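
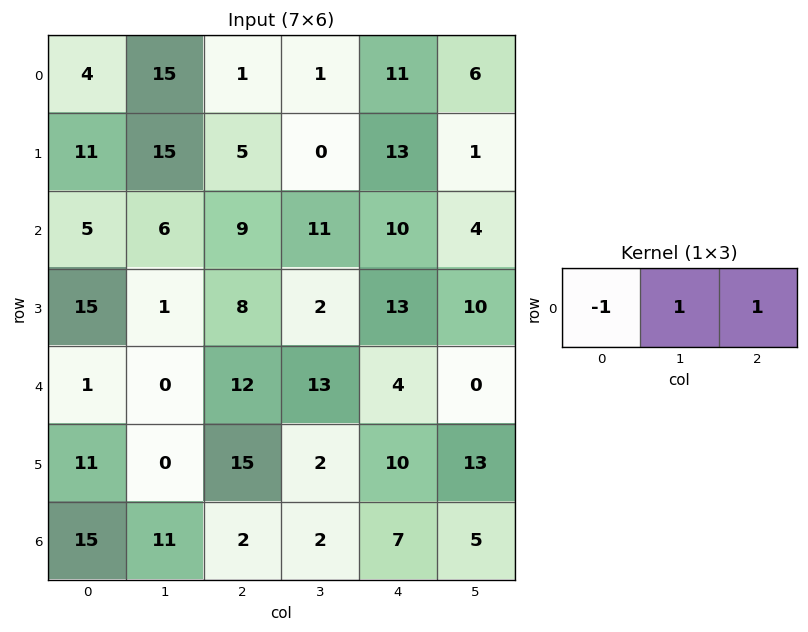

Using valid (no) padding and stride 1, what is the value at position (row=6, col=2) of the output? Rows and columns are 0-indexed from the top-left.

7

The receptive field on the input at this output position is [2 2 7]. Elementwise product with the kernel and sum: 2·-1 + 2·1 + 7·1.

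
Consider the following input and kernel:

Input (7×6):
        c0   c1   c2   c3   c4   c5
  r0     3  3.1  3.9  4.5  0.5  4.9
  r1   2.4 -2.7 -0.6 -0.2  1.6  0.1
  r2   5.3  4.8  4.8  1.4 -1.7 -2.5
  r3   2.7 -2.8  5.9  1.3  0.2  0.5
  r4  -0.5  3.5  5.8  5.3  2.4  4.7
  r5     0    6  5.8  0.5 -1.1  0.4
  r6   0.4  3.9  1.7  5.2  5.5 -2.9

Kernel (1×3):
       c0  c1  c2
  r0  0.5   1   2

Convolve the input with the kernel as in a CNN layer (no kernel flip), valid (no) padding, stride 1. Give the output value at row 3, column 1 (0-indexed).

The receptive field on the input at this output position is [-2.8 5.9 1.3]. Elementwise product with the kernel and sum: -2.8·0.5 + 5.9·1 + 1.3·2.

7.1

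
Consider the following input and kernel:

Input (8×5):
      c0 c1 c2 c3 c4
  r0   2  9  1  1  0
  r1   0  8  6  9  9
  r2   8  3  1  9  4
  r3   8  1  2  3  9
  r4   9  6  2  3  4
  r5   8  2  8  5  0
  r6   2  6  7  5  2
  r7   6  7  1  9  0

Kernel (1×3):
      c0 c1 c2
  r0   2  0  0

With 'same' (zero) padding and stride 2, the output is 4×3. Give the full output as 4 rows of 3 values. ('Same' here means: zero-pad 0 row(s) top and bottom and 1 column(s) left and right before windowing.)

0 18 2
0 6 18
0 12 6
0 12 10

Output[0,0]: The receptive field on the zero-padded input at this output position is [0 2 9]. Elementwise product with the kernel and sum: 0·2.
Output[0,1]: The receptive field on the zero-padded input at this output position is [9 1 1]. Elementwise product with the kernel and sum: 9·2.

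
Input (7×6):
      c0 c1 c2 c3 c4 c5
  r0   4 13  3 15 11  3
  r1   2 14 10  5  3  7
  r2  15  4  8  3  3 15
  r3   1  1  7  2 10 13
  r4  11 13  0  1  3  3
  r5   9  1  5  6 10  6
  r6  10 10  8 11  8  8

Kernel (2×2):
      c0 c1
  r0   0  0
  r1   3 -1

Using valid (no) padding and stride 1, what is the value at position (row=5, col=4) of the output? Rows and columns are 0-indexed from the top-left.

The receptive field on the input at this output position is [10 6 / 8 8]. Elementwise product with the kernel and sum: 8·3 + 8·-1.

16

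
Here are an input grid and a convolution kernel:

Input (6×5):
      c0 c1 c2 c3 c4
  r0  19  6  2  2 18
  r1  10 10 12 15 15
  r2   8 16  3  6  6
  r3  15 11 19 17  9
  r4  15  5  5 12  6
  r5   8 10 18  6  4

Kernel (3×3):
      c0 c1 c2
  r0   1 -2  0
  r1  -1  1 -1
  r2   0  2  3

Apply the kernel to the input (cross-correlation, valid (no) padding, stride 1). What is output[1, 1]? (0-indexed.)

56

The receptive field on the input at this output position is [10 12 15 / 16 3 6 / 11 19 17]. Elementwise product with the kernel and sum: 10·1 + 12·-2 + 16·-1 + 3·1 + 6·-1 + 19·2 + 17·3.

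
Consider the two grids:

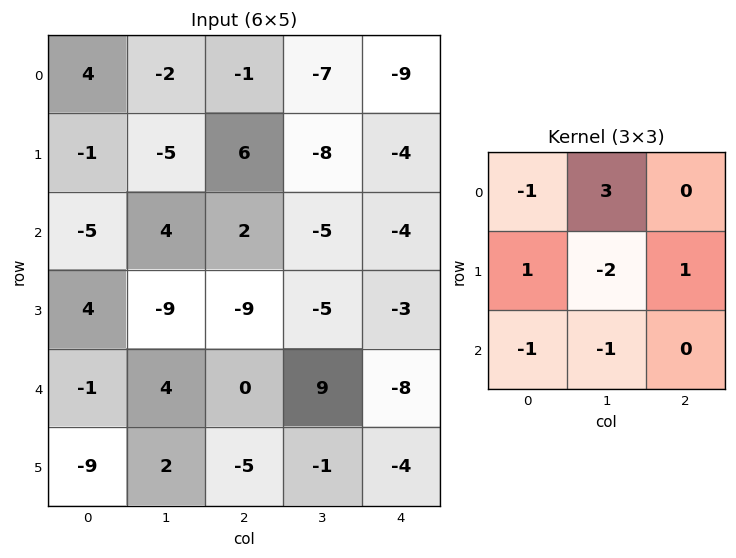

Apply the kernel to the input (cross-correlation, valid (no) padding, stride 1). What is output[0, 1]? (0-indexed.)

-32

The receptive field on the input at this output position is [-2 -1 -7 / -5 6 -8 / 4 2 -5]. Elementwise product with the kernel and sum: -2·-1 + -1·3 + -5·1 + 6·-2 + -8·1 + 4·-1 + 2·-1.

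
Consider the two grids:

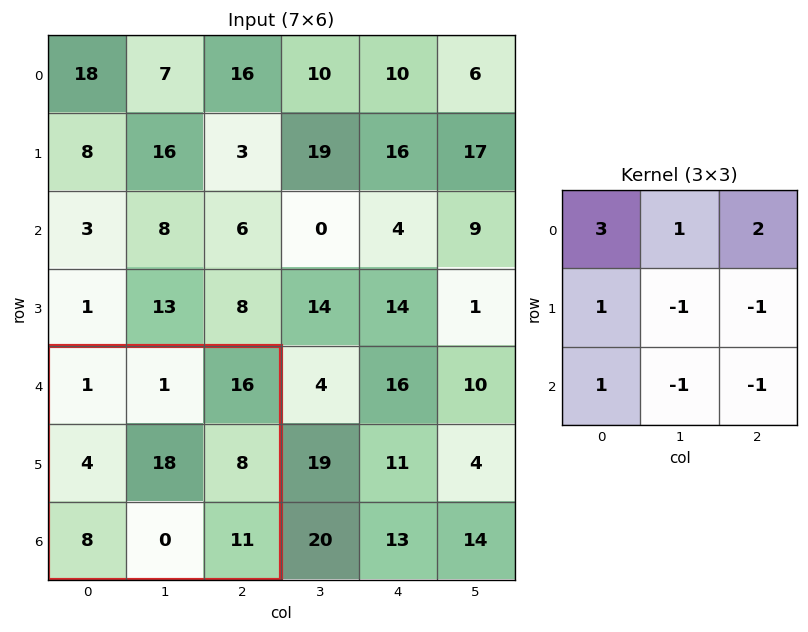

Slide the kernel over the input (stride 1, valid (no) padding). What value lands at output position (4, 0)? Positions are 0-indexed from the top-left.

11

The receptive field on the input at this output position is [1 1 16 / 4 18 8 / 8 0 11]. Elementwise product with the kernel and sum: 1·3 + 1·1 + 16·2 + 4·1 + 18·-1 + 8·-1 + 8·1 + 0·-1 + 11·-1.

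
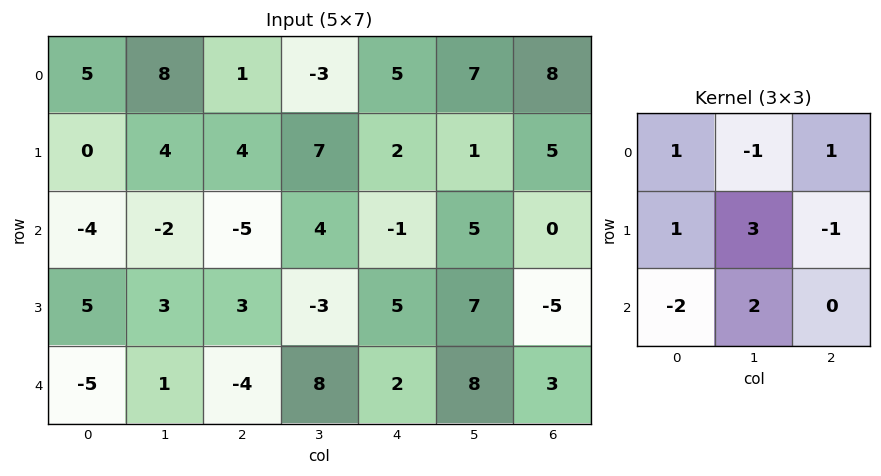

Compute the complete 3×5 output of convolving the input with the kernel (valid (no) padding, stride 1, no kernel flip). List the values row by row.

10 7 50 1 18
-9 -14 -5 18 24
16 12 3 3 37

Output[0,0]: The receptive field on the input at this output position is [5 8 1 / 0 4 4 / -4 -2 -5]. Elementwise product with the kernel and sum: 5·1 + 8·-1 + 1·1 + 0·1 + 4·3 + 4·-1 + -4·-2 + -2·2.
Output[0,1]: The receptive field on the input at this output position is [8 1 -3 / 4 4 7 / -2 -5 4]. Elementwise product with the kernel and sum: 8·1 + 1·-1 + -3·1 + 4·1 + 4·3 + 7·-1 + -2·-2 + -5·2.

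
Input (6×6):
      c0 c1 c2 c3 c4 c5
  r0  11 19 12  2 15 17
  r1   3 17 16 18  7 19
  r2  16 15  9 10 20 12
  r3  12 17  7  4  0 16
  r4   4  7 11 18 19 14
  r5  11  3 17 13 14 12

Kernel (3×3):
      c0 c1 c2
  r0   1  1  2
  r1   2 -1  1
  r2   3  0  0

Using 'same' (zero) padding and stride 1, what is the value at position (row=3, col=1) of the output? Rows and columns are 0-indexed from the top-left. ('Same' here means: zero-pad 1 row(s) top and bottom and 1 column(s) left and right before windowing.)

The receptive field on the zero-padded input at this output position is [16 15 9 / 12 17 7 / 4 7 11]. Elementwise product with the kernel and sum: 16·1 + 15·1 + 9·2 + 12·2 + 17·-1 + 7·1 + 4·3.

75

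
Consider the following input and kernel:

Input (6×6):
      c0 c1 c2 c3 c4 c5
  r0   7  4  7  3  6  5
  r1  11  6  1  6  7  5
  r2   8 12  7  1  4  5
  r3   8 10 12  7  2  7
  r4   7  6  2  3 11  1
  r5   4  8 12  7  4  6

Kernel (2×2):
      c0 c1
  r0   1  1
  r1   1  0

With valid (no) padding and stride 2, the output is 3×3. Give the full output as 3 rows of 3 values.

Output[0,0]: The receptive field on the input at this output position is [7 4 / 11 6]. Elementwise product with the kernel and sum: 7·1 + 4·1 + 11·1.

22 11 18
28 20 11
17 17 16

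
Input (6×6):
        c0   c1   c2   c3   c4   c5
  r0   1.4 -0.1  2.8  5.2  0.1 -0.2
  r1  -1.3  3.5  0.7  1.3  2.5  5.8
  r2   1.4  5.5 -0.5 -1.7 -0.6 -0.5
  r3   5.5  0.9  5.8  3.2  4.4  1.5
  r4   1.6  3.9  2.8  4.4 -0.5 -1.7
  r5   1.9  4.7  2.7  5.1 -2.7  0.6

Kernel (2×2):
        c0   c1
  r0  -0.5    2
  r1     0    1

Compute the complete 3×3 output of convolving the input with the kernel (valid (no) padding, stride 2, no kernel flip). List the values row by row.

Output[0,0]: The receptive field on the input at this output position is [1.4 -0.1 / -1.3 3.5]. Elementwise product with the kernel and sum: 1.4·-0.5 + -0.1·2 + 3.5·1.
Output[0,1]: The receptive field on the input at this output position is [2.8 5.2 / 0.7 1.3]. Elementwise product with the kernel and sum: 2.8·-0.5 + 5.2·2 + 1.3·1.

2.6 10.3 5.35
11.2 0.05 0.8
11.7 12.5 -2.55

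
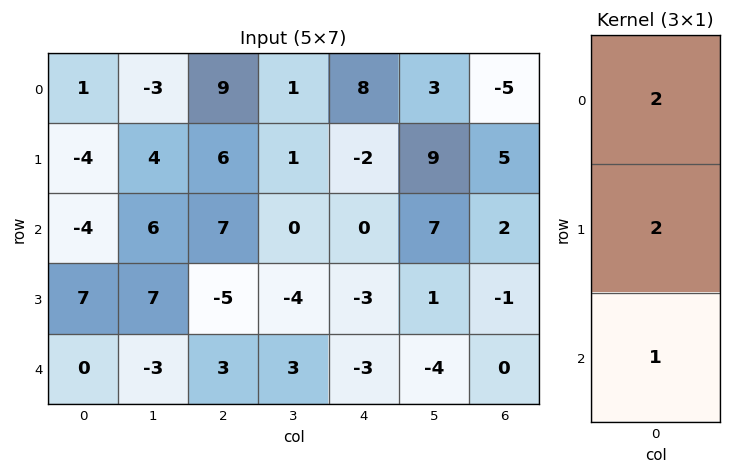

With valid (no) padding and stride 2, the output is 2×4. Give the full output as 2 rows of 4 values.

-10 37 12 2
6 7 -9 2

Output[0,0]: The receptive field on the input at this output position is [1 / -4 / -4]. Elementwise product with the kernel and sum: 1·2 + -4·2 + -4·1.
Output[0,1]: The receptive field on the input at this output position is [9 / 6 / 7]. Elementwise product with the kernel and sum: 9·2 + 6·2 + 7·1.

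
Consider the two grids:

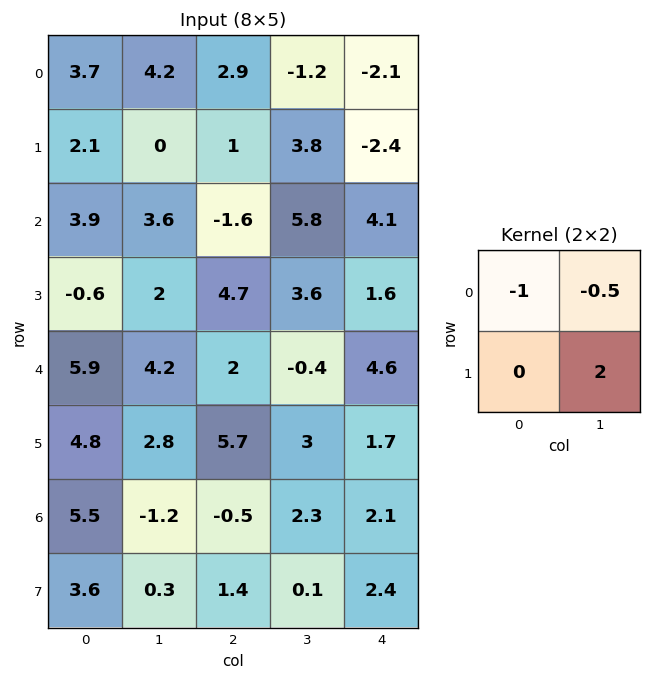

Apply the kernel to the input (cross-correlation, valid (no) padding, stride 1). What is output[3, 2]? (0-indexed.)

-7.3

The receptive field on the input at this output position is [4.7 3.6 / 2 -0.4]. Elementwise product with the kernel and sum: 4.7·-1 + 3.6·-0.5 + -0.4·2.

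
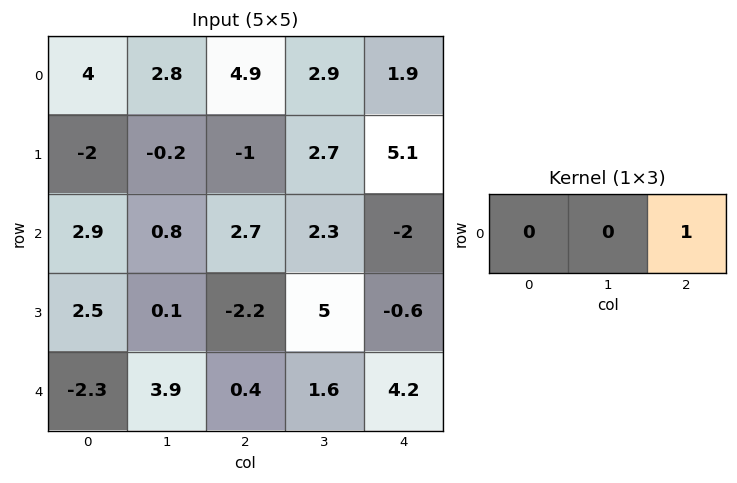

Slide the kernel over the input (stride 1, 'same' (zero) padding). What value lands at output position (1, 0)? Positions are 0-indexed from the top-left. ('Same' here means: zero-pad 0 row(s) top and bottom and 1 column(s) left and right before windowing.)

-0.2

The receptive field on the zero-padded input at this output position is [0 -2 -0.2]. Elementwise product with the kernel and sum: -0.2·1.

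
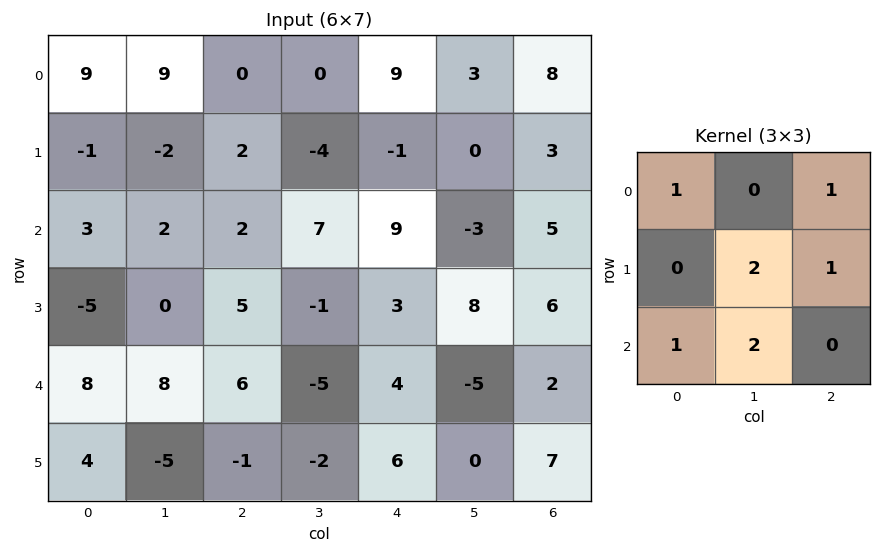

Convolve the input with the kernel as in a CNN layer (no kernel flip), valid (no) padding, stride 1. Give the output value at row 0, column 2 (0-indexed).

The receptive field on the input at this output position is [0 0 9 / 2 -4 -1 / 2 7 9]. Elementwise product with the kernel and sum: 0·1 + 9·1 + -4·2 + -1·1 + 2·1 + 7·2.

16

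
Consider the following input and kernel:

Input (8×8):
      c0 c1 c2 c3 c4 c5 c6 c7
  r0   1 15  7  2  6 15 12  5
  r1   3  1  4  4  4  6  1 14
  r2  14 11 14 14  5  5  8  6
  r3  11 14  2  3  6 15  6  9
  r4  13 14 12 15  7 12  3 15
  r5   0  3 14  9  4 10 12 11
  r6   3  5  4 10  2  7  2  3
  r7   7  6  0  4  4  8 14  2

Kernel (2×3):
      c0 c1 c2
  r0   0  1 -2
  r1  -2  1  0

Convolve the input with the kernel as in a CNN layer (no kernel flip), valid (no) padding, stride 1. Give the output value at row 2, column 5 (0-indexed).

-28

The receptive field on the input at this output position is [5 8 6 / 15 6 9]. Elementwise product with the kernel and sum: 8·1 + 6·-2 + 15·-2 + 6·1.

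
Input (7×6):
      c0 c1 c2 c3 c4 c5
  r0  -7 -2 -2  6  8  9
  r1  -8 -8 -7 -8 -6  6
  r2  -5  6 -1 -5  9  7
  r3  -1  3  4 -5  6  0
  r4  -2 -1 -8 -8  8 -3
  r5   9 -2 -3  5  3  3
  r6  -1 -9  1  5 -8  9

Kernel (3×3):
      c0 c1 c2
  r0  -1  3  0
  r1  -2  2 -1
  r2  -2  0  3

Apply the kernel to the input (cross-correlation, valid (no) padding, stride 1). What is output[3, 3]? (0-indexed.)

The receptive field on the input at this output position is [-5 6 0 / -8 8 -3 / 5 3 3]. Elementwise product with the kernel and sum: -5·-1 + 6·3 + -8·-2 + 8·2 + -3·-1 + 5·-2 + 3·3.

57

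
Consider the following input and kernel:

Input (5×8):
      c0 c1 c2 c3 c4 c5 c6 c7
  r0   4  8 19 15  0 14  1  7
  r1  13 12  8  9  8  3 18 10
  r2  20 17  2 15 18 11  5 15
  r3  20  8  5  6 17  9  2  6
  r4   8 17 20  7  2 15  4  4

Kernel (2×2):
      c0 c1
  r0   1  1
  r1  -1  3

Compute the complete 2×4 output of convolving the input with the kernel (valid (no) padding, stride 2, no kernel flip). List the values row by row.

Output[0,0]: The receptive field on the input at this output position is [4 8 / 13 12]. Elementwise product with the kernel and sum: 4·1 + 8·1 + 13·-1 + 12·3.
Output[0,1]: The receptive field on the input at this output position is [19 15 / 8 9]. Elementwise product with the kernel and sum: 19·1 + 15·1 + 8·-1 + 9·3.

35 53 15 20
41 30 39 36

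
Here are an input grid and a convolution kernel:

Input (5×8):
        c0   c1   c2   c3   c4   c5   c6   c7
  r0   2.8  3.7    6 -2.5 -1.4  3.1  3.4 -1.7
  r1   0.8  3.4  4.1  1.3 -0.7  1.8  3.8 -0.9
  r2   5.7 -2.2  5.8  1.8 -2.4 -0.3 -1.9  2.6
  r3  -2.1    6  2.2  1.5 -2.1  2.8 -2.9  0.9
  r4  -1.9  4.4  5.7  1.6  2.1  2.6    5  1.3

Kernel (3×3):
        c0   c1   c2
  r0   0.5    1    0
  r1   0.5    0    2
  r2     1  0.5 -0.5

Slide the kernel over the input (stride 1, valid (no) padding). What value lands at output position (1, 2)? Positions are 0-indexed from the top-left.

5.45

The receptive field on the input at this output position is [4.1 1.3 -0.7 / 5.8 1.8 -2.4 / 2.2 1.5 -2.1]. Elementwise product with the kernel and sum: 4.1·0.5 + 1.3·1 + 5.8·0.5 + -2.4·2 + 2.2·1 + 1.5·0.5 + -2.1·-0.5.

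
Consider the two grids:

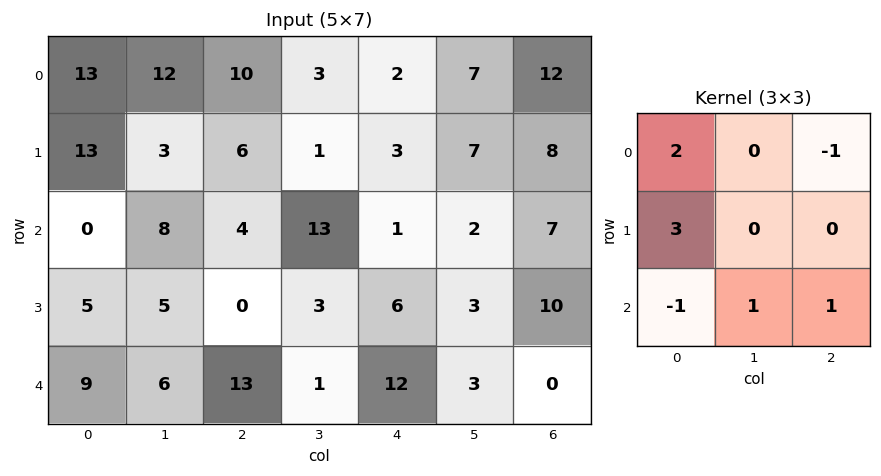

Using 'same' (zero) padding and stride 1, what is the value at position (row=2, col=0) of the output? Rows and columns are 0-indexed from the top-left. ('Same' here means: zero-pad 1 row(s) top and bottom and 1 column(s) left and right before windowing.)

7

The receptive field on the zero-padded input at this output position is [0 13 3 / 0 0 8 / 0 5 5]. Elementwise product with the kernel and sum: 0·2 + 3·-1 + 0·3 + 0·-1 + 5·1 + 5·1.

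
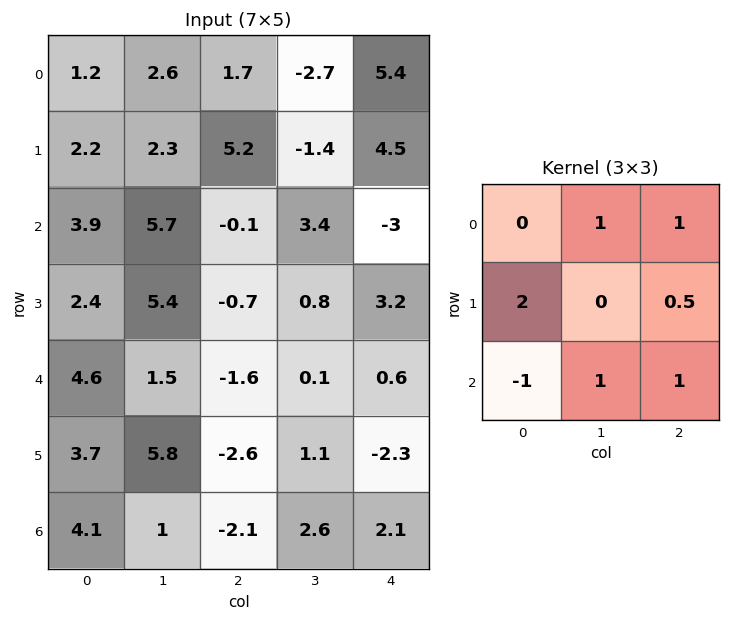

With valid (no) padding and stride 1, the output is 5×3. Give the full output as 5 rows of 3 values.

13 0.5 15.85
17.55 11.6 6.1
5.35 11.5 2.9
12.6 -4.15 2.5
0.8 10.15 1.15

Output[0,0]: The receptive field on the input at this output position is [1.2 2.6 1.7 / 2.2 2.3 5.2 / 3.9 5.7 -0.1]. Elementwise product with the kernel and sum: 2.6·1 + 1.7·1 + 2.2·2 + 5.2·0.5 + 3.9·-1 + 5.7·1 + -0.1·1.
Output[0,1]: The receptive field on the input at this output position is [2.6 1.7 -2.7 / 2.3 5.2 -1.4 / 5.7 -0.1 3.4]. Elementwise product with the kernel and sum: 1.7·1 + -2.7·1 + 2.3·2 + -1.4·0.5 + 5.7·-1 + -0.1·1 + 3.4·1.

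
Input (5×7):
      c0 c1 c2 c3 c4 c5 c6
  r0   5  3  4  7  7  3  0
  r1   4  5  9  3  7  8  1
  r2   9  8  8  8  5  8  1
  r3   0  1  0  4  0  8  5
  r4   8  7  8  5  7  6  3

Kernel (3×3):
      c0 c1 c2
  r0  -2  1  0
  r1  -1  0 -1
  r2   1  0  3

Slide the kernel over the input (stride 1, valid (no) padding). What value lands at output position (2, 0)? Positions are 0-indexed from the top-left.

The receptive field on the input at this output position is [9 8 8 / 0 1 0 / 8 7 8]. Elementwise product with the kernel and sum: 9·-2 + 8·1 + 0·-1 + 0·-1 + 8·1 + 8·3.

22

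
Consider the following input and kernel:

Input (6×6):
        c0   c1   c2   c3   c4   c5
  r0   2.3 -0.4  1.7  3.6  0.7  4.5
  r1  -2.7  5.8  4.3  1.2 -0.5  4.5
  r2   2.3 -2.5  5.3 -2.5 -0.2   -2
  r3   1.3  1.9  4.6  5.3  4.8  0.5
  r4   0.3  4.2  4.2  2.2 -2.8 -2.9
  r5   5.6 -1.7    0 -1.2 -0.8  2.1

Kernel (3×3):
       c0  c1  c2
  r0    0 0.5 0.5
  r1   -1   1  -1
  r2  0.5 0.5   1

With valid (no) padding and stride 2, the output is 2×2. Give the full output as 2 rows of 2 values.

10.05 0.75
3.85 -5.05

Output[0,0]: The receptive field on the input at this output position is [2.3 -0.4 1.7 / -2.7 5.8 4.3 / 2.3 -2.5 5.3]. Elementwise product with the kernel and sum: -0.4·0.5 + 1.7·0.5 + -2.7·-1 + 5.8·1 + 4.3·-1 + 2.3·0.5 + -2.5·0.5 + 5.3·1.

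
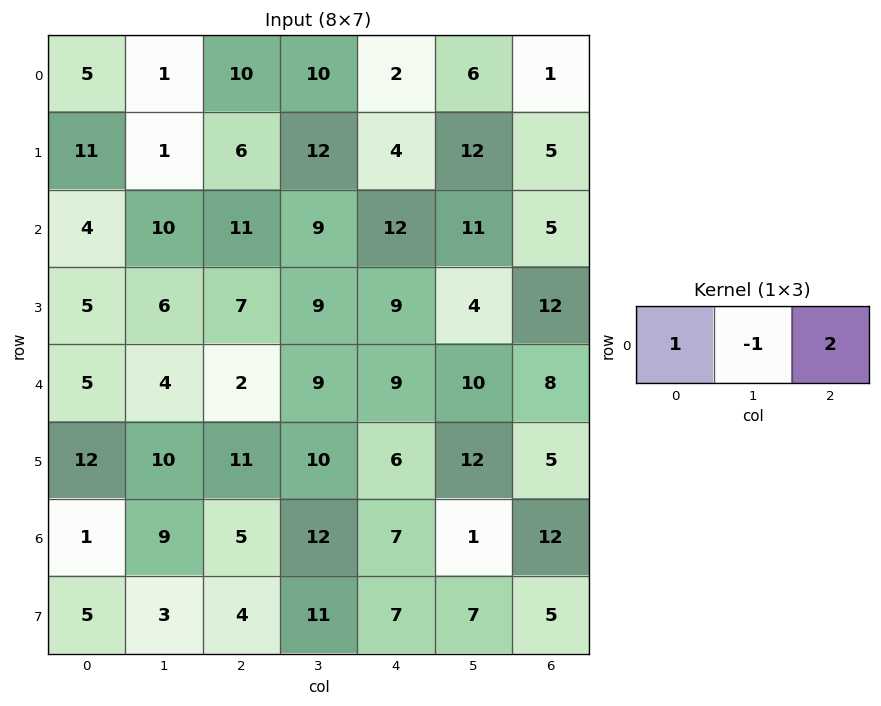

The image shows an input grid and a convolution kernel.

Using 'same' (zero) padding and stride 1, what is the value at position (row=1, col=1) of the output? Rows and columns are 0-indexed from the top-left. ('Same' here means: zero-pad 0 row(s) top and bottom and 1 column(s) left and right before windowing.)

The receptive field on the zero-padded input at this output position is [11 1 6]. Elementwise product with the kernel and sum: 11·1 + 1·-1 + 6·2.

22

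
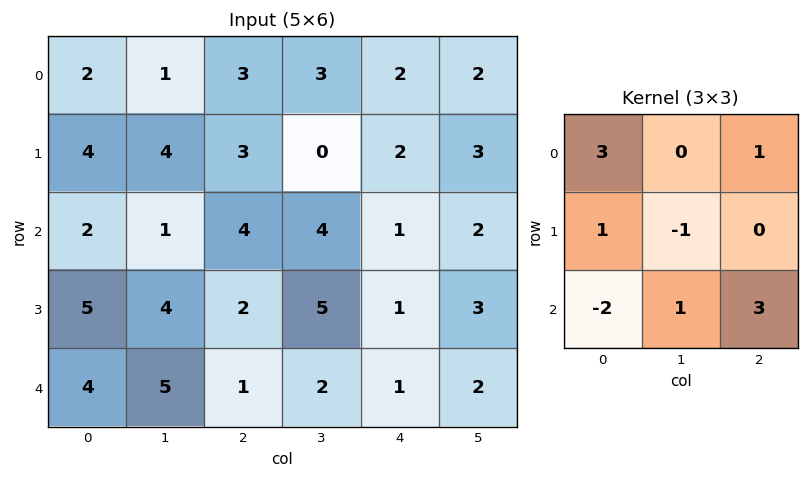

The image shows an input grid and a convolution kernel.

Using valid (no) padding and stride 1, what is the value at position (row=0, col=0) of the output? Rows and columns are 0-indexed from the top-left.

18

The receptive field on the input at this output position is [2 1 3 / 4 4 3 / 2 1 4]. Elementwise product with the kernel and sum: 2·3 + 3·1 + 4·1 + 4·-1 + 2·-2 + 1·1 + 4·3.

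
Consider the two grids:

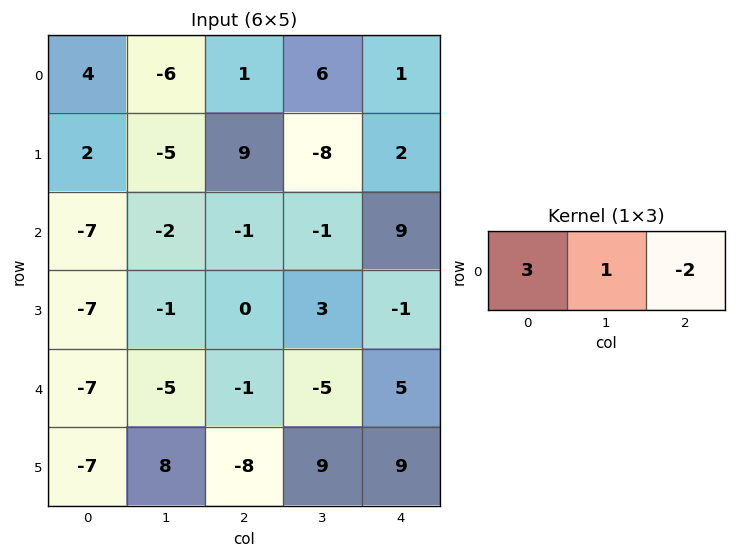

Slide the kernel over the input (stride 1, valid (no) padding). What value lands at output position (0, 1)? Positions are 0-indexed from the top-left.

The receptive field on the input at this output position is [-6 1 6]. Elementwise product with the kernel and sum: -6·3 + 1·1 + 6·-2.

-29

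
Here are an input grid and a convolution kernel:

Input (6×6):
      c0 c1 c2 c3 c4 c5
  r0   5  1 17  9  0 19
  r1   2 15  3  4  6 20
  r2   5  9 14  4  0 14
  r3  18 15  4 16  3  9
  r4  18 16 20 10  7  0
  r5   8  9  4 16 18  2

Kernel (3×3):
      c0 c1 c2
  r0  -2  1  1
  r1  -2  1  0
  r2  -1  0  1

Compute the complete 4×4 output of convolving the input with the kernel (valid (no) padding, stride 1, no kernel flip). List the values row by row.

Output[0,0]: The receptive field on the input at this output position is [5 1 17 / 2 15 3 / 5 9 14]. Elementwise product with the kernel and sum: 5·-2 + 1·1 + 17·1 + 2·-2 + 15·1 + 5·-1 + 14·1.

28 -8 -41 9
-1 -26 -21 3
-6 -32 -29 -33
-41 -15 -5 -47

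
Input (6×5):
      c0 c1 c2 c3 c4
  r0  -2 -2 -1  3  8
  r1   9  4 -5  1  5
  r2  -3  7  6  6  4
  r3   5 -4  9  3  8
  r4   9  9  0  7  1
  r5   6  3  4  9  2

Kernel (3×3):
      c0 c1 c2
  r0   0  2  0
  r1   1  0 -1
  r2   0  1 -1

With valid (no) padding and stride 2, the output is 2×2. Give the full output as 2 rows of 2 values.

Output[0,0]: The receptive field on the input at this output position is [-2 -2 -1 / 9 4 -5 / -3 7 6]. Elementwise product with the kernel and sum: -2·2 + 9·1 + -5·-1 + 7·1 + 6·-1.

11 -2
19 19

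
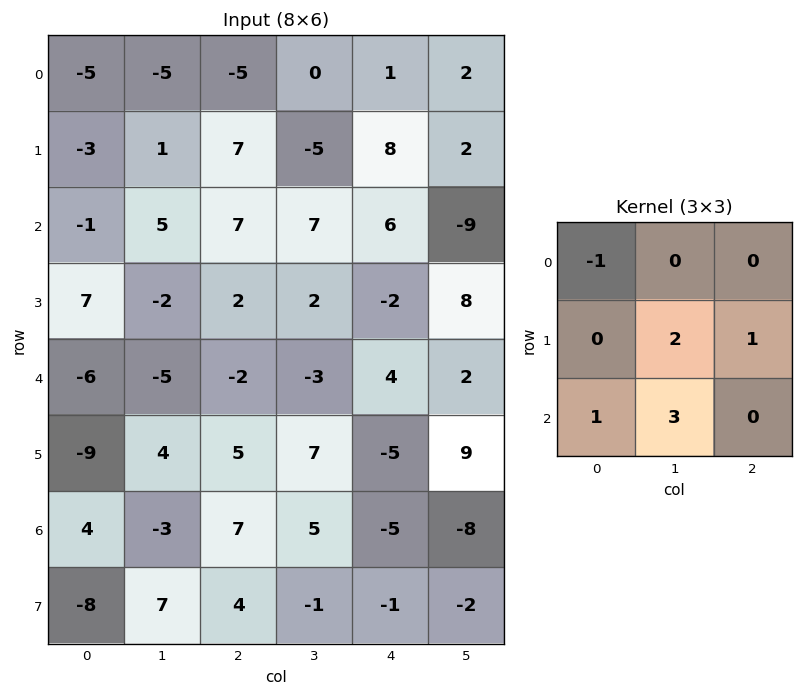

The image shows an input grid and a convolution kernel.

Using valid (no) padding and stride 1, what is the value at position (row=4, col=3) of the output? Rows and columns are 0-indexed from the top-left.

-8

The receptive field on the input at this output position is [-3 4 2 / 7 -5 9 / 5 -5 -8]. Elementwise product with the kernel and sum: -3·-1 + -5·2 + 9·1 + 5·1 + -5·3.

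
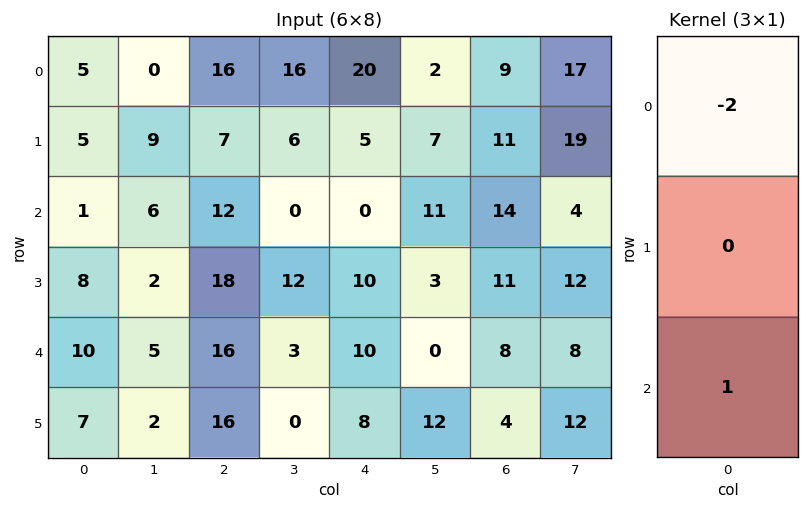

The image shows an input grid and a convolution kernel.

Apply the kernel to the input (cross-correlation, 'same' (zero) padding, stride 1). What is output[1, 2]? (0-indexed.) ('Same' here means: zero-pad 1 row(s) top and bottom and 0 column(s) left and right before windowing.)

-20

The receptive field on the zero-padded input at this output position is [16 / 7 / 12]. Elementwise product with the kernel and sum: 16·-2 + 12·1.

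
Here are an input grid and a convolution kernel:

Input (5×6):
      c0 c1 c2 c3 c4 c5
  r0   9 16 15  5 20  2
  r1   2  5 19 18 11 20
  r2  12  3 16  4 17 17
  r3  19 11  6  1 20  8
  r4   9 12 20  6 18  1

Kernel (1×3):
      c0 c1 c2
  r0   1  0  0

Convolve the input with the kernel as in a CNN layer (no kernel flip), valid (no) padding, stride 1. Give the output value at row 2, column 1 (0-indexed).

The receptive field on the input at this output position is [3 16 4]. Elementwise product with the kernel and sum: 3·1.

3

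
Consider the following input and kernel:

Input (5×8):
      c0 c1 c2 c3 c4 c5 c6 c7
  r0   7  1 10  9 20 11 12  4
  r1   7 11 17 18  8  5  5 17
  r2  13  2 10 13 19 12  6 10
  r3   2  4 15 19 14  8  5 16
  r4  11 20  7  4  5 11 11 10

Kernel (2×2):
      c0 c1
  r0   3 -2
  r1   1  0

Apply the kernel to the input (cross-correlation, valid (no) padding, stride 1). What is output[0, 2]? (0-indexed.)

The receptive field on the input at this output position is [10 9 / 17 18]. Elementwise product with the kernel and sum: 10·3 + 9·-2 + 17·1.

29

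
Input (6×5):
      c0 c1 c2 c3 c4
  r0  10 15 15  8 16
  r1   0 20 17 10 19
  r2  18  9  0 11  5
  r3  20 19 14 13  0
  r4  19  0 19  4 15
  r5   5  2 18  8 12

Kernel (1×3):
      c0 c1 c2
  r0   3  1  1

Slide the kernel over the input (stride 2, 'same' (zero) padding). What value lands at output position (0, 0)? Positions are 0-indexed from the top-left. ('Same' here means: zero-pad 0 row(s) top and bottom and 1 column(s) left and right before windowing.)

25

The receptive field on the zero-padded input at this output position is [0 10 15]. Elementwise product with the kernel and sum: 0·3 + 10·1 + 15·1.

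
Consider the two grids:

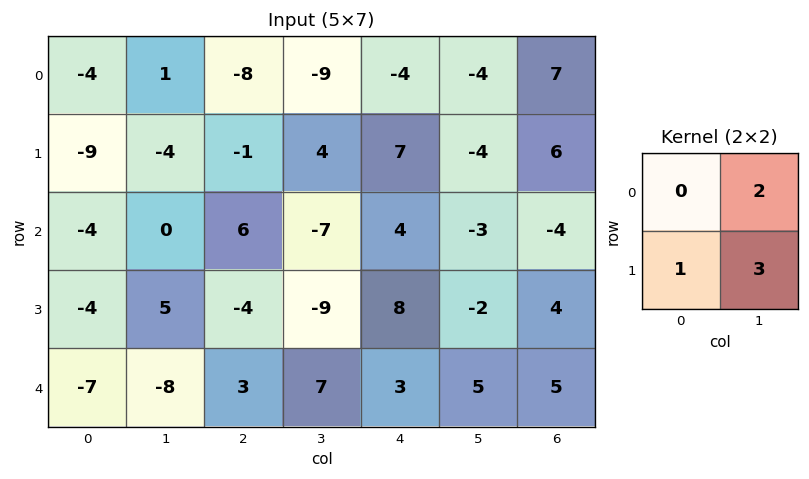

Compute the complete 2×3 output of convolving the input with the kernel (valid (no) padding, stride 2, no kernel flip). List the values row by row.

-19 -7 -13
11 -45 -4

Output[0,0]: The receptive field on the input at this output position is [-4 1 / -9 -4]. Elementwise product with the kernel and sum: 1·2 + -9·1 + -4·3.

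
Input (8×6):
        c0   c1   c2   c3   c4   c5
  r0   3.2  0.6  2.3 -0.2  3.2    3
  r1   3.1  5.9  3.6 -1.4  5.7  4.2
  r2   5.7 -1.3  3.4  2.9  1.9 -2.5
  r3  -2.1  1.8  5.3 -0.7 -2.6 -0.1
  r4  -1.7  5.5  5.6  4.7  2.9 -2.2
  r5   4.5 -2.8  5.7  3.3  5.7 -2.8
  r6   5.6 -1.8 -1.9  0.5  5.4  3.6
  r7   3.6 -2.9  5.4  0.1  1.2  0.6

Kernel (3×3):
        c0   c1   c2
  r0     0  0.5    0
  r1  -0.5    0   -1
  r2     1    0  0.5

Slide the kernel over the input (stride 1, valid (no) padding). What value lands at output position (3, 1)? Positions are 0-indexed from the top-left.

-5.95

The receptive field on the input at this output position is [1.8 5.3 -0.7 / 5.5 5.6 4.7 / -2.8 5.7 3.3]. Elementwise product with the kernel and sum: 5.3·0.5 + 5.5·-0.5 + 4.7·-1 + -2.8·1 + 3.3·0.5.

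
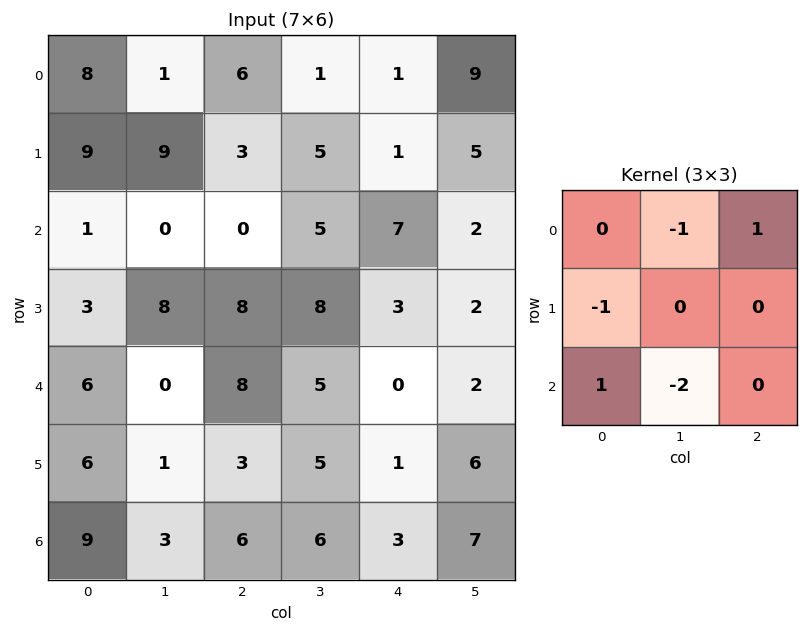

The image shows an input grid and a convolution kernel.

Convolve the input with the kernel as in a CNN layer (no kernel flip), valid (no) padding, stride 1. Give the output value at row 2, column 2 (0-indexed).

-8

The receptive field on the input at this output position is [0 5 7 / 8 8 3 / 8 5 0]. Elementwise product with the kernel and sum: 5·-1 + 7·1 + 8·-1 + 8·1 + 5·-2.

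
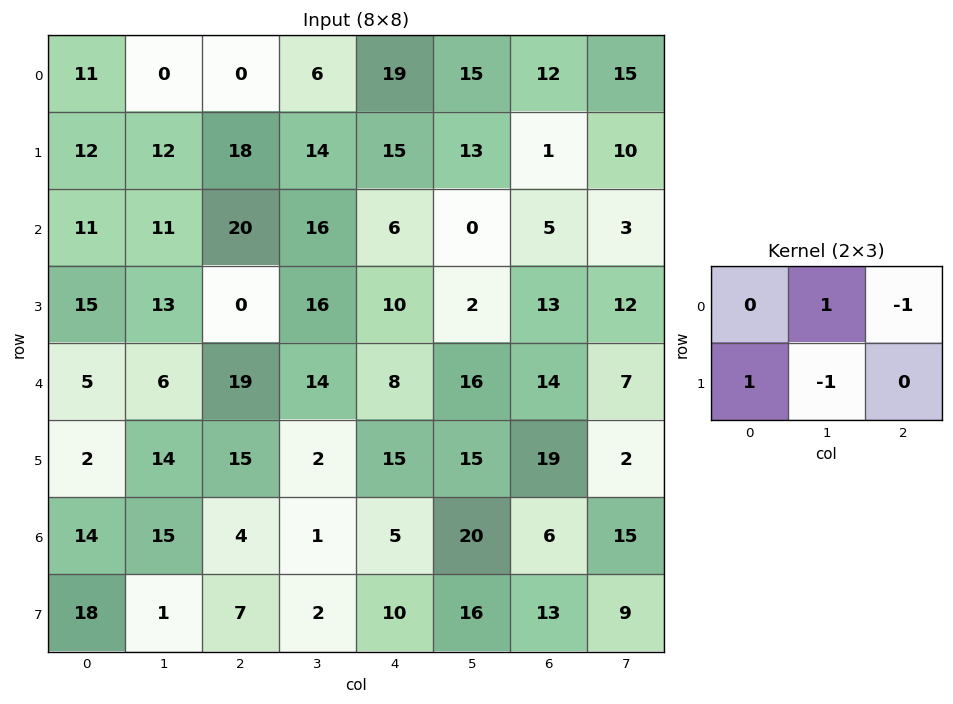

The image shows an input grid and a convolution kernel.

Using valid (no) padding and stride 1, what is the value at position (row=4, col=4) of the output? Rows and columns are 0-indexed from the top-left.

2

The receptive field on the input at this output position is [8 16 14 / 15 15 19]. Elementwise product with the kernel and sum: 16·1 + 14·-1 + 15·1 + 15·-1.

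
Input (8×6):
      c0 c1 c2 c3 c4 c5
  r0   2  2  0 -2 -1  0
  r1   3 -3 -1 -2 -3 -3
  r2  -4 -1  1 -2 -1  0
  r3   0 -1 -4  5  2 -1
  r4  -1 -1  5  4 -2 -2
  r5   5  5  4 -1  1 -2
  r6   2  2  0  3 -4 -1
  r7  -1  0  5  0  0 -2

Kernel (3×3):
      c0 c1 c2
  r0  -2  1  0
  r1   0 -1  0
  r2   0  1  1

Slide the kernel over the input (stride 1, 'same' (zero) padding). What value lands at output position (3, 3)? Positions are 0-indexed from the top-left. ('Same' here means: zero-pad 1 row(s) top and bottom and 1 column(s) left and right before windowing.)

The receptive field on the zero-padded input at this output position is [1 -2 -1 / -4 5 2 / 5 4 -2]. Elementwise product with the kernel and sum: 1·-2 + -2·1 + 5·-1 + 4·1 + -2·1.

-7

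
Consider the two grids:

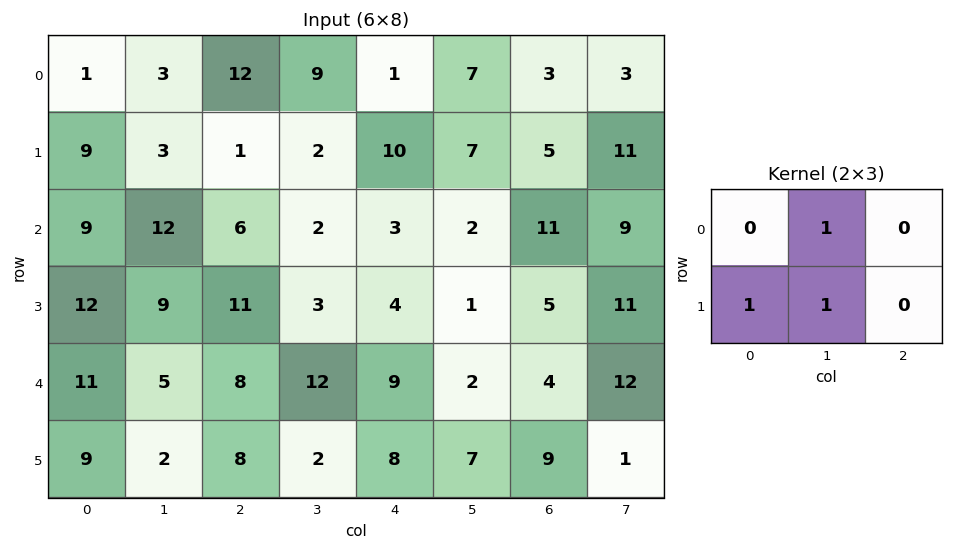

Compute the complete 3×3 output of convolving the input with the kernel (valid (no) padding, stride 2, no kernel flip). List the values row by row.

15 12 24
33 16 7
16 22 17

Output[0,0]: The receptive field on the input at this output position is [1 3 12 / 9 3 1]. Elementwise product with the kernel and sum: 3·1 + 9·1 + 3·1.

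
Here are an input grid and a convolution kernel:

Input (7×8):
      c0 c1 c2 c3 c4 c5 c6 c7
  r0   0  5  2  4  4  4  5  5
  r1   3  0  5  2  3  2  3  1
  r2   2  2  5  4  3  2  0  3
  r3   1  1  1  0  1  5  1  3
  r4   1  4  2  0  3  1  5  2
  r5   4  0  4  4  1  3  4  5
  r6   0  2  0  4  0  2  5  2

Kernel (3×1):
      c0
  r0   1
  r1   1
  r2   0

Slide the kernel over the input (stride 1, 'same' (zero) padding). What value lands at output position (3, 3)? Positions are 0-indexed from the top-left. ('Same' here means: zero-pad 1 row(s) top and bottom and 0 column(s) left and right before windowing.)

The receptive field on the zero-padded input at this output position is [4 / 0 / 0]. Elementwise product with the kernel and sum: 4·1 + 0·1.

4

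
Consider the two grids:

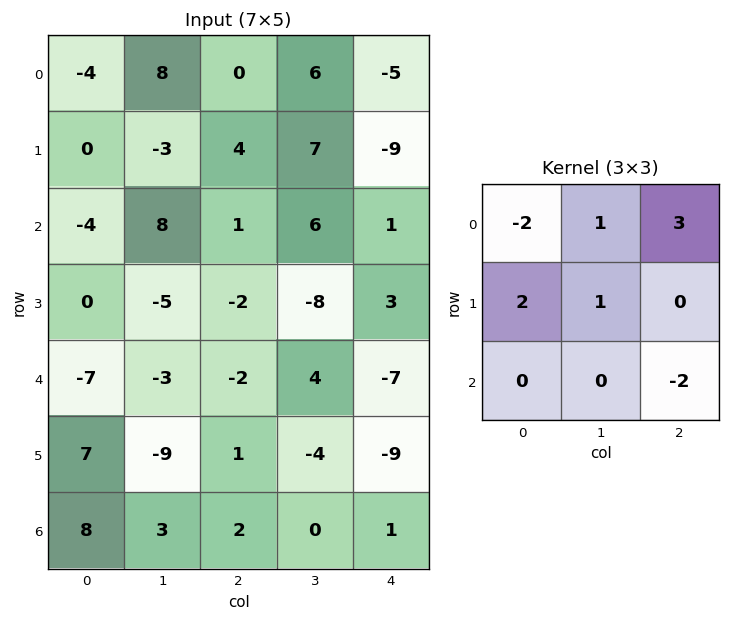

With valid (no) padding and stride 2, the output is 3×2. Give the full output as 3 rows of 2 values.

11 4
18 9
6 -17

Output[0,0]: The receptive field on the input at this output position is [-4 8 0 / 0 -3 4 / -4 8 1]. Elementwise product with the kernel and sum: -4·-2 + 8·1 + 0·3 + 0·2 + -3·1 + 1·-2.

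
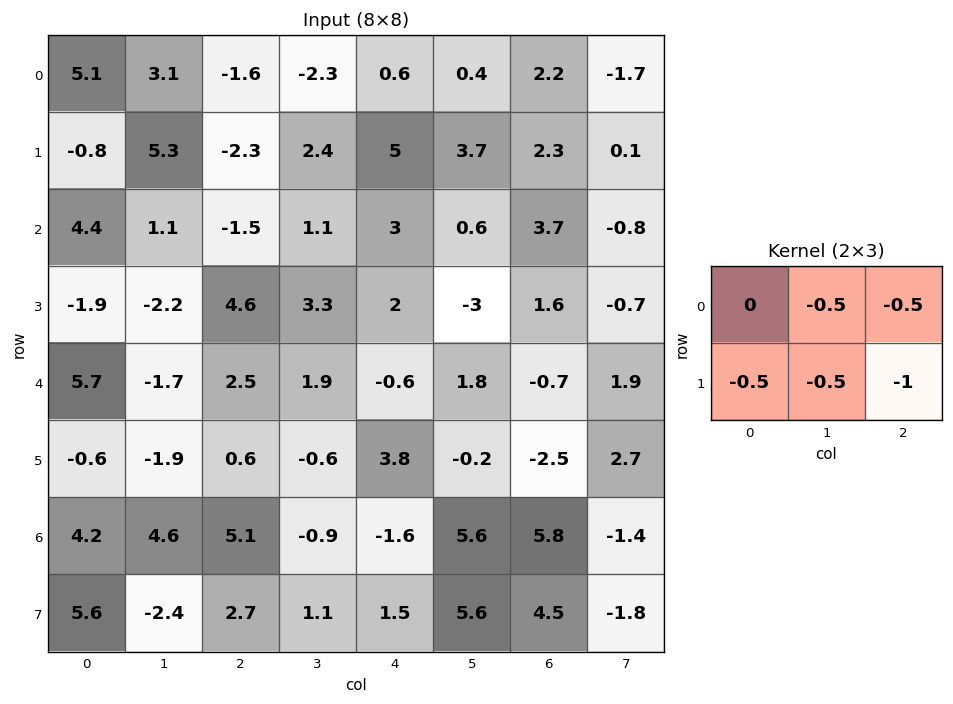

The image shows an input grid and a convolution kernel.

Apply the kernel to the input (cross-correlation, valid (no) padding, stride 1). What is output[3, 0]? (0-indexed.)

The receptive field on the input at this output position is [-1.9 -2.2 4.6 / 5.7 -1.7 2.5]. Elementwise product with the kernel and sum: -2.2·-0.5 + 4.6·-0.5 + 5.7·-0.5 + -1.7·-0.5 + 2.5·-1.

-5.7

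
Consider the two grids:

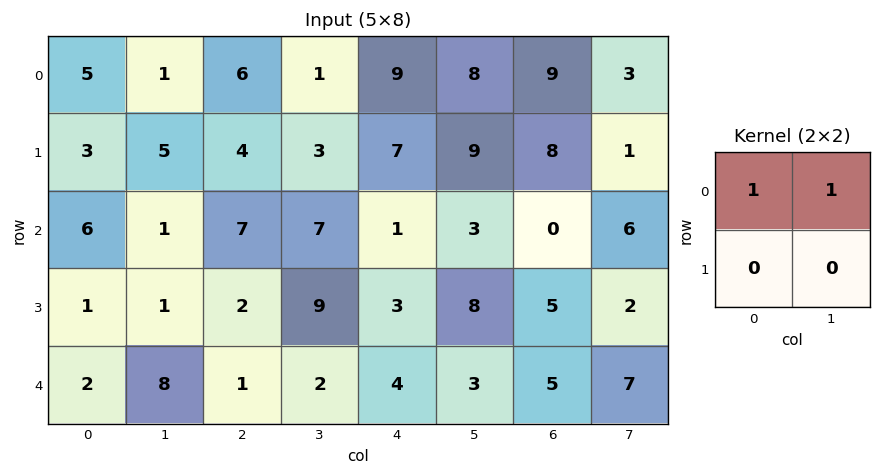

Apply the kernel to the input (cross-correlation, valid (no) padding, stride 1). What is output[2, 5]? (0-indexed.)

The receptive field on the input at this output position is [3 0 / 8 5]. Elementwise product with the kernel and sum: 3·1 + 0·1.

3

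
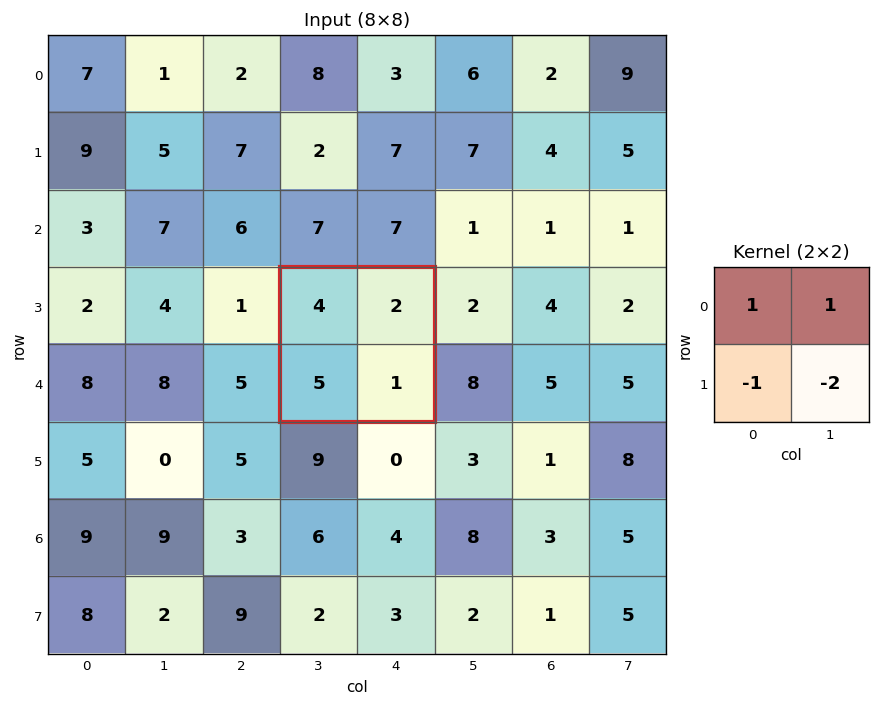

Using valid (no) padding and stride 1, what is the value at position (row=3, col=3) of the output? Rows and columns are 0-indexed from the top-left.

-1

The receptive field on the input at this output position is [4 2 / 5 1]. Elementwise product with the kernel and sum: 4·1 + 2·1 + 5·-1 + 1·-2.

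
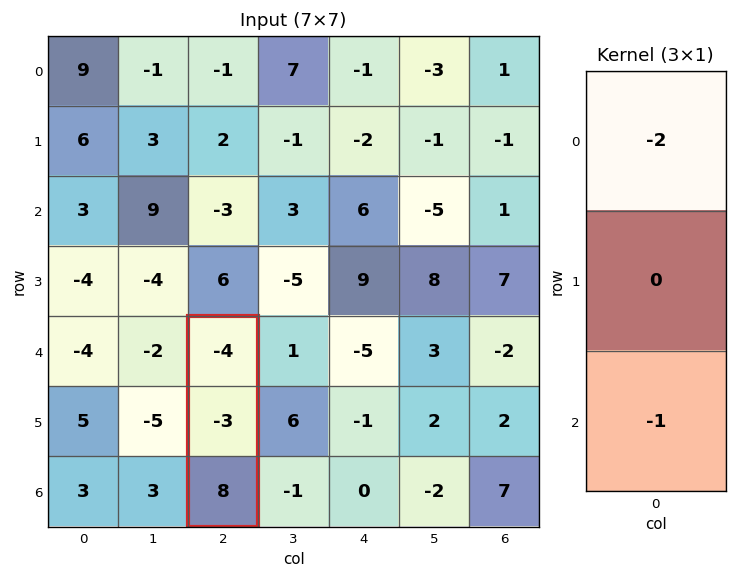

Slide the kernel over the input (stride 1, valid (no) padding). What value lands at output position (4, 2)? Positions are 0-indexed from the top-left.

0

The receptive field on the input at this output position is [-4 / -3 / 8]. Elementwise product with the kernel and sum: -4·-2 + 8·-1.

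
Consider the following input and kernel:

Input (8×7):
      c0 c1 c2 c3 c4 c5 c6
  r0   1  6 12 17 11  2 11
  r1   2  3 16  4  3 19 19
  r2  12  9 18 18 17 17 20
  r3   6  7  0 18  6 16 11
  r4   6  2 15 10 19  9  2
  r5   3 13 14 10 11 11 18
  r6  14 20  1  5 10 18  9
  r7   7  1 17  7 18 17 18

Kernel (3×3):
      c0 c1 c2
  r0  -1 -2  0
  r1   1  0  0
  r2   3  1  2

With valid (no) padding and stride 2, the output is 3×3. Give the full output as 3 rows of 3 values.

Output[0,0]: The receptive field on the input at this output position is [1 6 12 / 2 3 16 / 12 9 18]. Elementwise product with the kernel and sum: 1·-1 + 6·-2 + 2·1 + 12·3 + 9·1 + 18·2.
Output[0,1]: The receptive field on the input at this output position is [12 17 11 / 16 4 3 / 18 18 17]. Elementwise product with the kernel and sum: 12·-1 + 17·-2 + 16·1 + 18·3 + 18·1 + 17·2.

70 76 96
26 39 25
57 7 40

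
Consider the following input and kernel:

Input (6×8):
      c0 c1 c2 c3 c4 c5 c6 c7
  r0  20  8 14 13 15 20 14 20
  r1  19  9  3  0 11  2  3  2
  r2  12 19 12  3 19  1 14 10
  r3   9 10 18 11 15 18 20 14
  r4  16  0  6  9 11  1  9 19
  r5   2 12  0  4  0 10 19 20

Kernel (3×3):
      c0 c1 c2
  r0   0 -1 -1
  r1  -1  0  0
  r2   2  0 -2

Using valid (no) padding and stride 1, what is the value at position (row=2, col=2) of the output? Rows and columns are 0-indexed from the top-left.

The receptive field on the input at this output position is [12 3 19 / 18 11 15 / 6 9 11]. Elementwise product with the kernel and sum: 3·-1 + 19·-1 + 18·-1 + 6·2 + 11·-2.

-50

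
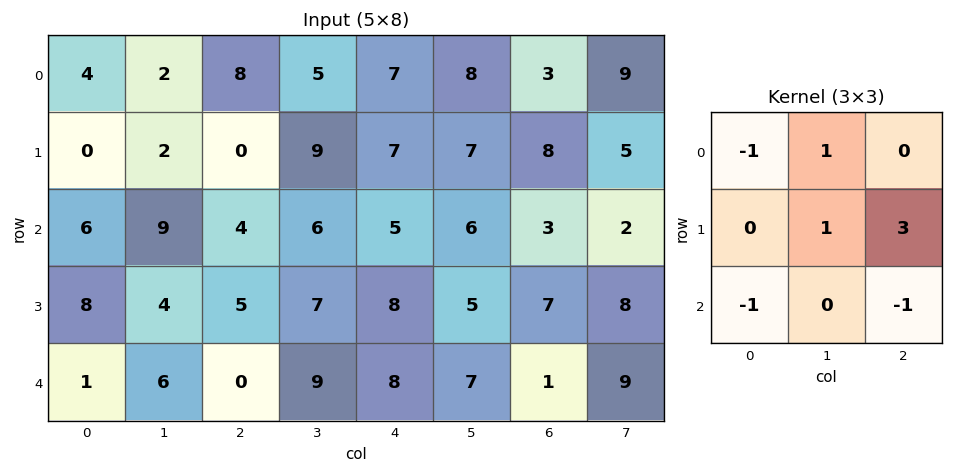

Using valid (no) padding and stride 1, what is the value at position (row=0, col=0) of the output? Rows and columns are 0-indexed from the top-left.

The receptive field on the input at this output position is [4 2 8 / 0 2 0 / 6 9 4]. Elementwise product with the kernel and sum: 4·-1 + 2·1 + 2·1 + 0·3 + 6·-1 + 4·-1.

-10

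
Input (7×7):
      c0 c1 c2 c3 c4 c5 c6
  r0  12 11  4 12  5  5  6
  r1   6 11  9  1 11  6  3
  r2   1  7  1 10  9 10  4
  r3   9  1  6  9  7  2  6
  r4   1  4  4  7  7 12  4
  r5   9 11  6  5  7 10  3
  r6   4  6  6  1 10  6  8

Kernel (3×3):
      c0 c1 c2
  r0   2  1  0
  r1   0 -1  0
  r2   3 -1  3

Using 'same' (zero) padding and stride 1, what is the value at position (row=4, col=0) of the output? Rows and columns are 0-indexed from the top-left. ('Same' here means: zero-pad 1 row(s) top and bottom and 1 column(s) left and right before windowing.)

32

The receptive field on the zero-padded input at this output position is [0 9 1 / 0 1 4 / 0 9 11]. Elementwise product with the kernel and sum: 0·2 + 9·1 + 1·-1 + 0·3 + 9·-1 + 11·3.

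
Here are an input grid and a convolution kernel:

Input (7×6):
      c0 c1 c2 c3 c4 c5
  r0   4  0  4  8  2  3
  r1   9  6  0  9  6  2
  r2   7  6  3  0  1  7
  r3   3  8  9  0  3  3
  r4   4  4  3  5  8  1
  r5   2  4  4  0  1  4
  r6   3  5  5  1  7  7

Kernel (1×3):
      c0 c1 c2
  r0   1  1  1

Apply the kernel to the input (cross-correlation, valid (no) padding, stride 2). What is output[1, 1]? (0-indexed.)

The receptive field on the input at this output position is [3 0 1]. Elementwise product with the kernel and sum: 3·1 + 0·1 + 1·1.

4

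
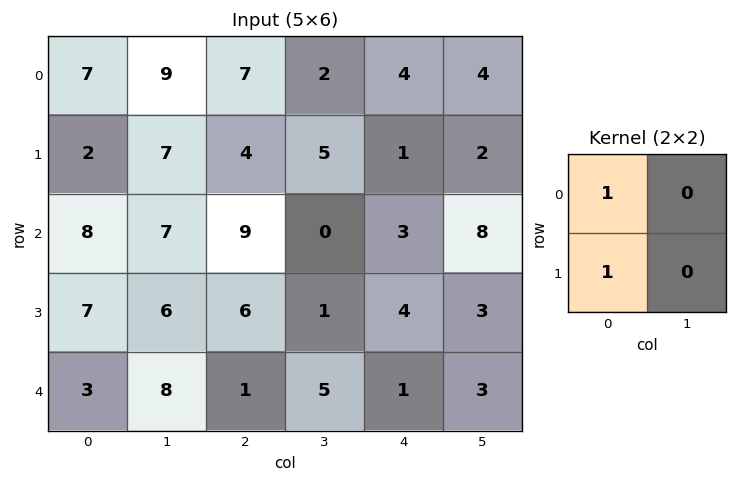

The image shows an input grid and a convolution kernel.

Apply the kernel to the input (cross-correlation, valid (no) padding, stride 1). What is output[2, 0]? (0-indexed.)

The receptive field on the input at this output position is [8 7 / 7 6]. Elementwise product with the kernel and sum: 8·1 + 7·1.

15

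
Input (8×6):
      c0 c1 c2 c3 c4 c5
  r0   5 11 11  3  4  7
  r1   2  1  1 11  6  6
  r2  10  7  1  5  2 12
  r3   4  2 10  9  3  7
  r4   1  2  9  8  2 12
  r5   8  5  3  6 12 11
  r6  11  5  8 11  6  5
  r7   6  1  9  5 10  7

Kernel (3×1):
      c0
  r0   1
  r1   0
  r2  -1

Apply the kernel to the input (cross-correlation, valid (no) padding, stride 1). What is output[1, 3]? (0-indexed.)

The receptive field on the input at this output position is [11 / 5 / 9]. Elementwise product with the kernel and sum: 11·1 + 9·-1.

2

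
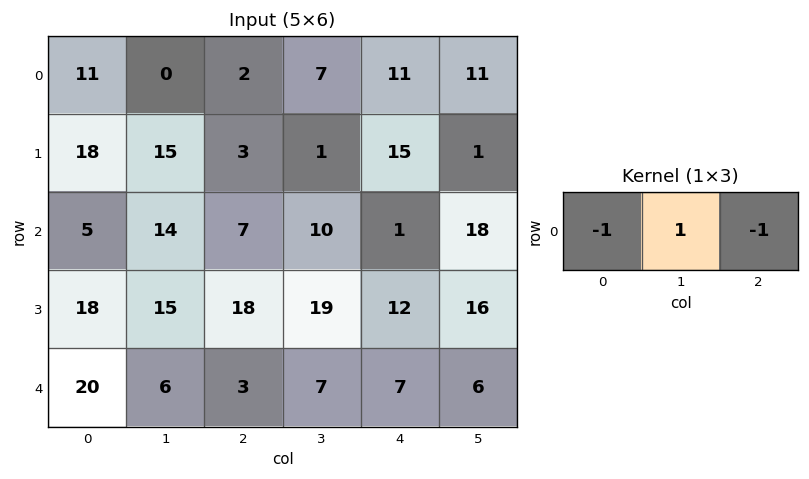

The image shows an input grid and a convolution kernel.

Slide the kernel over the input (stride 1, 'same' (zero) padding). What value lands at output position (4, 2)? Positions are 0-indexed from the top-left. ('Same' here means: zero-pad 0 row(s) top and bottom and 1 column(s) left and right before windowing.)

-10

The receptive field on the zero-padded input at this output position is [6 3 7]. Elementwise product with the kernel and sum: 6·-1 + 3·1 + 7·-1.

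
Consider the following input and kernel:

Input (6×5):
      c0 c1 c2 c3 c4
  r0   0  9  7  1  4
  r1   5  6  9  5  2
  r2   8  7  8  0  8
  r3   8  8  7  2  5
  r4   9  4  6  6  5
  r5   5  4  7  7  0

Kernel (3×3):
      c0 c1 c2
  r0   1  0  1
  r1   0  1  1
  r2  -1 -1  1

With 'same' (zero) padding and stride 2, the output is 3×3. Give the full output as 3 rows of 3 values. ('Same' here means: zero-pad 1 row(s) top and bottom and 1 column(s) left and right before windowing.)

10 -2 -3
21 6 6
20 18 0

Output[0,0]: The receptive field on the zero-padded input at this output position is [0 0 0 / 0 0 9 / 0 5 6]. Elementwise product with the kernel and sum: 0·1 + 0·1 + 0·1 + 9·1 + 0·-1 + 5·-1 + 6·1.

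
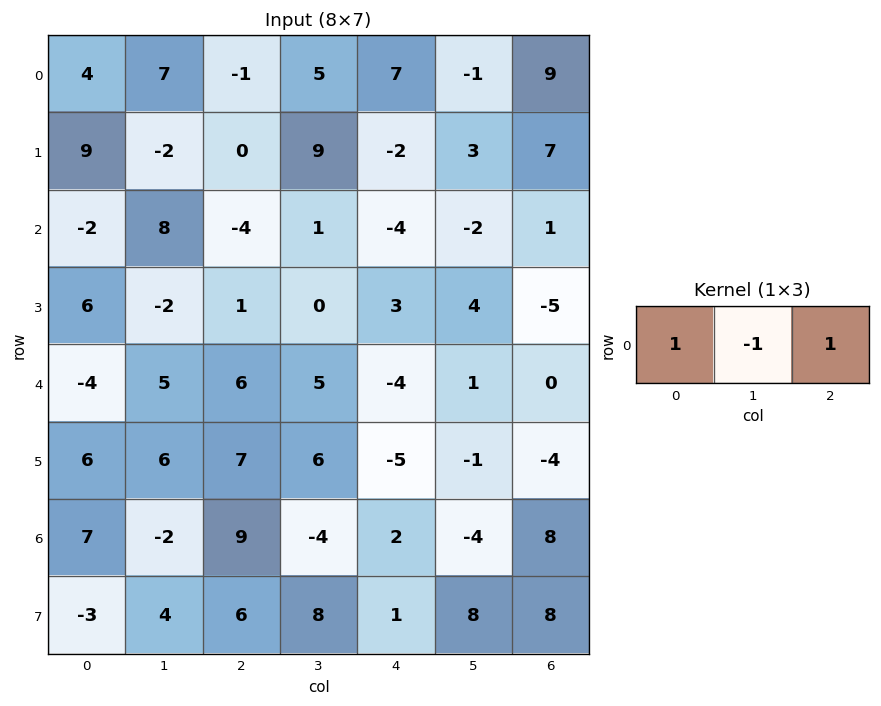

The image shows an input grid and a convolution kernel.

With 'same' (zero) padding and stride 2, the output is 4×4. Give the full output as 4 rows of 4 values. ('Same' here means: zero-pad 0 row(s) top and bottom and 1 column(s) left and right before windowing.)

Output[0,0]: The receptive field on the zero-padded input at this output position is [0 4 7]. Elementwise product with the kernel and sum: 0·1 + 4·-1 + 7·1.

3 13 -3 -10
10 13 3 -3
9 4 10 1
-9 -15 -10 -12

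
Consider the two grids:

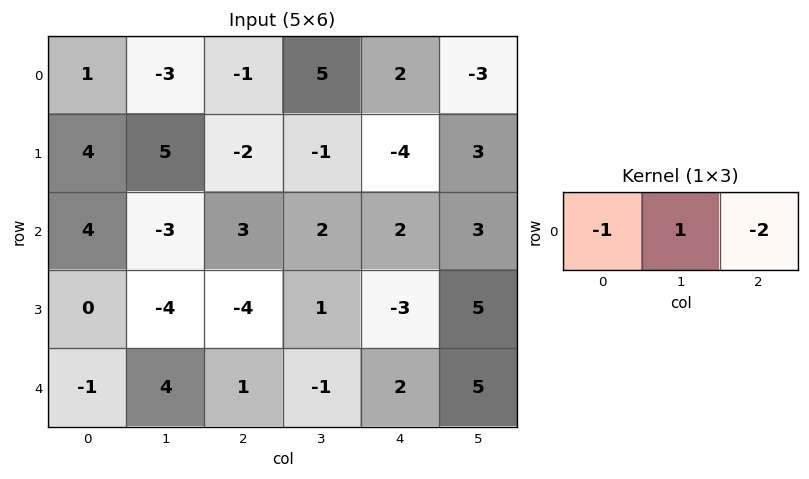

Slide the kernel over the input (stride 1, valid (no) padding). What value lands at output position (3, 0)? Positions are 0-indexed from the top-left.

The receptive field on the input at this output position is [0 -4 -4]. Elementwise product with the kernel and sum: 0·-1 + -4·1 + -4·-2.

4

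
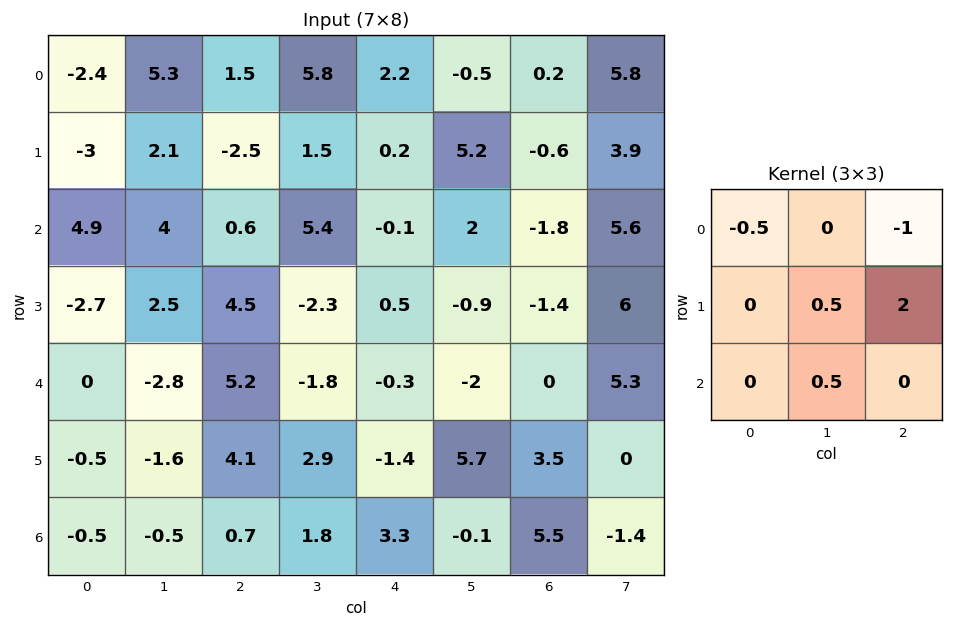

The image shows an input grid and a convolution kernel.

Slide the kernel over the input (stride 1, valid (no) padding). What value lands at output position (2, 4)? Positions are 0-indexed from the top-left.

-2.4

The receptive field on the input at this output position is [-0.1 2 -1.8 / 0.5 -0.9 -1.4 / -0.3 -2 0]. Elementwise product with the kernel and sum: -0.1·-0.5 + -1.8·-1 + -0.9·0.5 + -1.4·2 + -2·0.5.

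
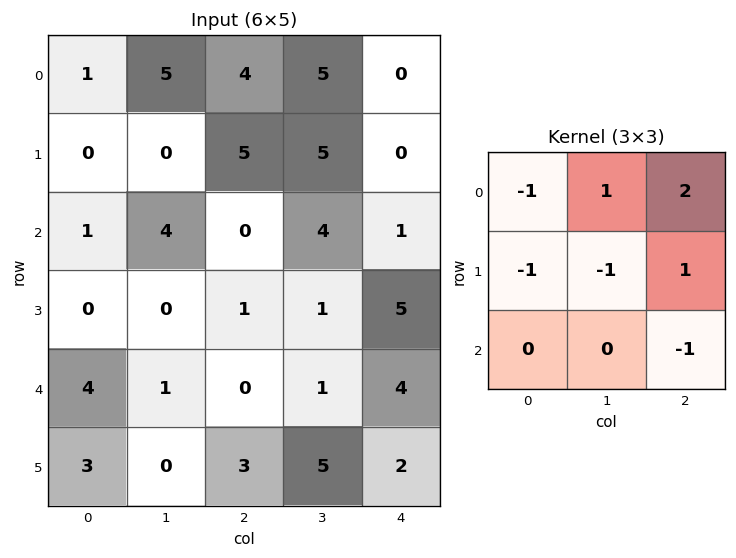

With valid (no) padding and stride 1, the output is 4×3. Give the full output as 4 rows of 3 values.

17 5 -10
4 14 -8
4 3 5
-6 -2 11

Output[0,0]: The receptive field on the input at this output position is [1 5 4 / 0 0 5 / 1 4 0]. Elementwise product with the kernel and sum: 1·-1 + 5·1 + 4·2 + 0·-1 + 0·-1 + 5·1 + 0·-1.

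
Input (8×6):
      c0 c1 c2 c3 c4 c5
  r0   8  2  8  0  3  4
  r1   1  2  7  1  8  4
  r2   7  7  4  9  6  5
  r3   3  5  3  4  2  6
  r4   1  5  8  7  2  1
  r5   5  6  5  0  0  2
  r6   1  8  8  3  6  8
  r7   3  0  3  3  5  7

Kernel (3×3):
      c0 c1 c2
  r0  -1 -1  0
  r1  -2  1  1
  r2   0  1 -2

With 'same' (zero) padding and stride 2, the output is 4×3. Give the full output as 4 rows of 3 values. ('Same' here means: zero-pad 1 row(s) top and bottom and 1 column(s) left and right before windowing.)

Output[0,0]: The receptive field on the zero-padded input at this output position is [0 0 0 / 0 8 2 / 0 1 2]. Elementwise product with the kernel and sum: 0·-1 + 0·-1 + 0·-2 + 8·1 + 2·1 + 1·1 + 2·-2.
Output[0,1]: The receptive field on the zero-padded input at this output position is [0 0 0 / 2 8 0 / 2 7 1]. Elementwise product with the kernel and sum: 0·-1 + 0·-1 + 2·-2 + 8·1 + 0·1 + 7·1 + 1·-2.

7 9 7
6 -15 -26
-4 2 -21
7 -19 -1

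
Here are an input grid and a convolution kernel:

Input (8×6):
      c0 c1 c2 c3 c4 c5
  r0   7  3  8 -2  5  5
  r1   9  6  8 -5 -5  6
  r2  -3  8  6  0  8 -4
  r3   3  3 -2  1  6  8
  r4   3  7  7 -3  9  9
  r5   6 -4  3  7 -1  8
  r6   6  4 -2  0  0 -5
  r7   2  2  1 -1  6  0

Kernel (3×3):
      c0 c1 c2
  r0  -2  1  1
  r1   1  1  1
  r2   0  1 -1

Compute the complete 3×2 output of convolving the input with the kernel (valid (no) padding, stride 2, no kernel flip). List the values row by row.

Output[0,0]: The receptive field on the input at this output position is [7 3 8 / 9 6 8 / -3 8 6]. Elementwise product with the kernel and sum: 7·-2 + 3·1 + 8·1 + 9·1 + 6·1 + 8·1 + 8·1 + 6·-1.
Output[0,1]: The receptive field on the input at this output position is [8 -2 5 / 8 -5 -5 / 6 0 8]. Elementwise product with the kernel and sum: 8·-2 + -2·1 + 5·1 + 8·1 + -5·1 + -5·1 + 0·1 + 8·-1.

22 -23
24 -11
19 1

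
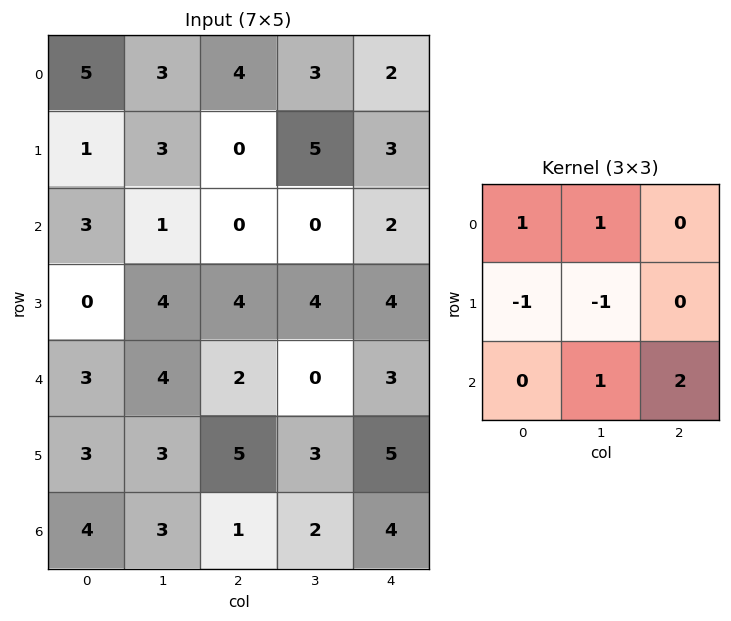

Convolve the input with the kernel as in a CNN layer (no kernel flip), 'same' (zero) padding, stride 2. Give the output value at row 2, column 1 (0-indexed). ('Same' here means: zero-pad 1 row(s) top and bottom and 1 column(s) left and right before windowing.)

The receptive field on the zero-padded input at this output position is [4 4 4 / 4 2 0 / 3 5 3]. Elementwise product with the kernel and sum: 4·1 + 4·1 + 4·-1 + 2·-1 + 5·1 + 3·2.

13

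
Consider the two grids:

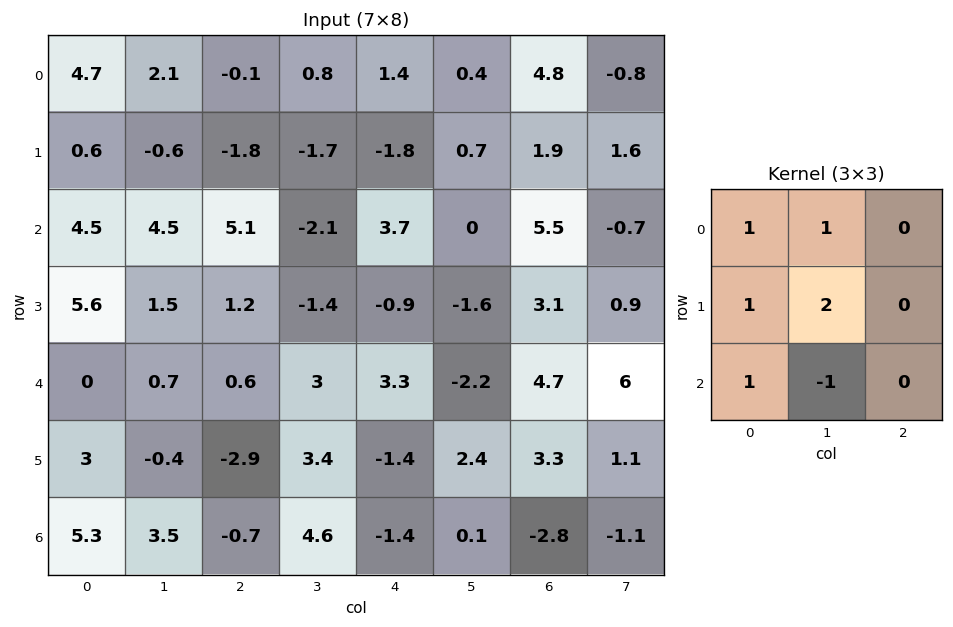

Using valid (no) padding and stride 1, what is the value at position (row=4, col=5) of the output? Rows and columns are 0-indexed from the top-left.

14.4

The receptive field on the input at this output position is [-2.2 4.7 6 / 2.4 3.3 1.1 / 0.1 -2.8 -1.1]. Elementwise product with the kernel and sum: -2.2·1 + 4.7·1 + 2.4·1 + 3.3·2 + 0.1·1 + -2.8·-1.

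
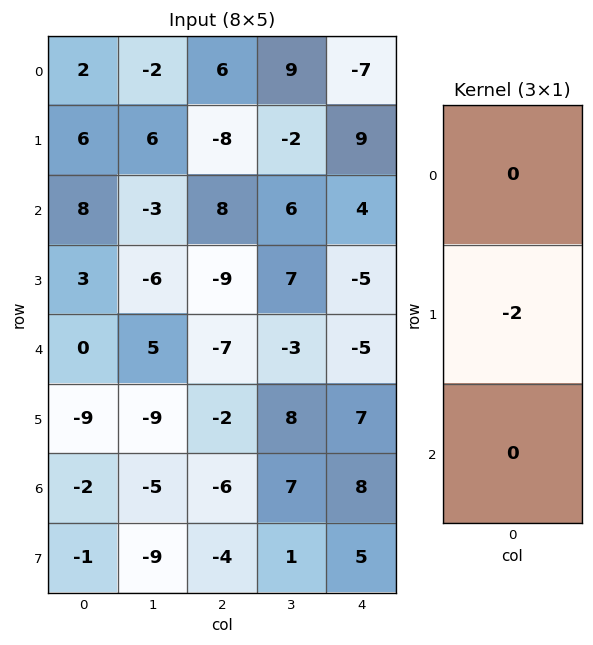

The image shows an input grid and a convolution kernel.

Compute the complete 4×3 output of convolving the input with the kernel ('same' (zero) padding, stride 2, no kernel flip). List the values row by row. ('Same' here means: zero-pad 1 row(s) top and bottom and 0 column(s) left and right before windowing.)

-4 -12 14
-16 -16 -8
0 14 10
4 12 -16

Output[0,0]: The receptive field on the zero-padded input at this output position is [0 / 2 / 6]. Elementwise product with the kernel and sum: 2·-2.
Output[0,1]: The receptive field on the zero-padded input at this output position is [0 / 6 / -8]. Elementwise product with the kernel and sum: 6·-2.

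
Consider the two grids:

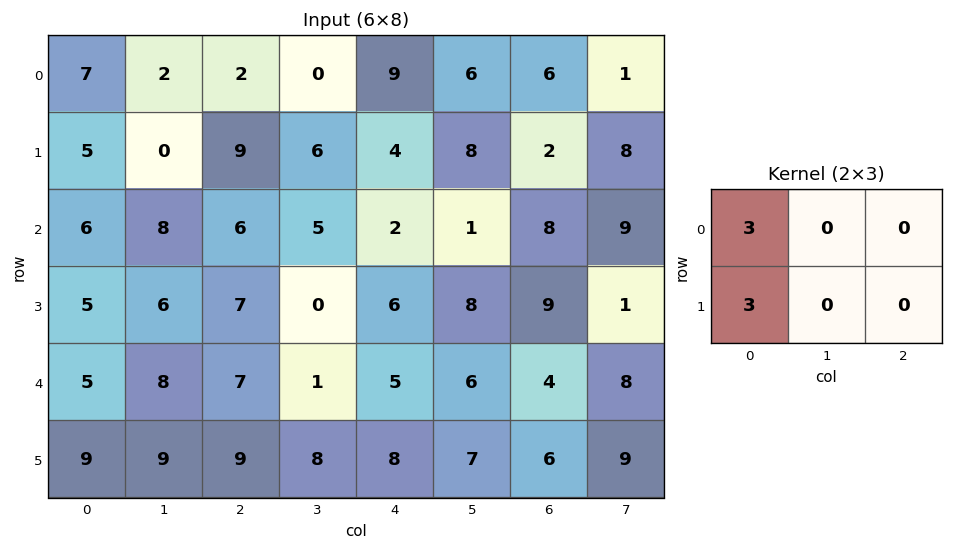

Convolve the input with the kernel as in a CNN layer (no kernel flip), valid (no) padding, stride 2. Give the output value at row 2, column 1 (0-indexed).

The receptive field on the input at this output position is [7 1 5 / 9 8 8]. Elementwise product with the kernel and sum: 7·3 + 9·3.

48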